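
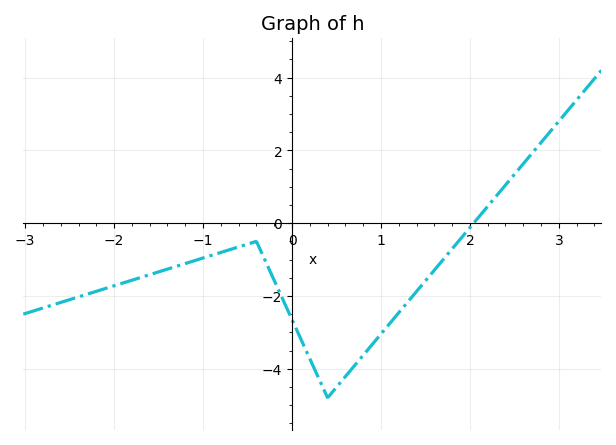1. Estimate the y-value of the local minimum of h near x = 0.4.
-4.8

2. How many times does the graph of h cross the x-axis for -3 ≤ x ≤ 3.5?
1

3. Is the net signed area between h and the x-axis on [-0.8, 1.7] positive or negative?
negative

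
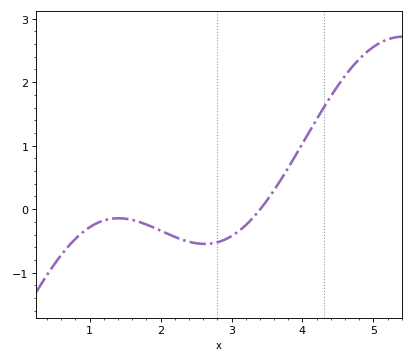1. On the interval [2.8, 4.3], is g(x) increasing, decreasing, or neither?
increasing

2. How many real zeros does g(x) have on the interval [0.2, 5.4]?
1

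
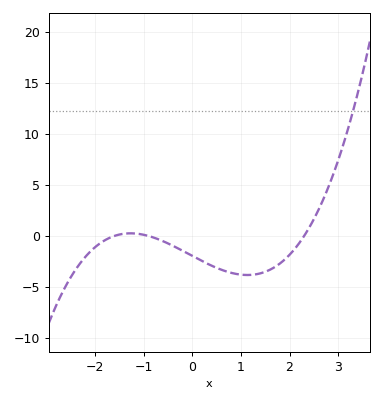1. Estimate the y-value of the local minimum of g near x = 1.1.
-4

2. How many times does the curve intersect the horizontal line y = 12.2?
1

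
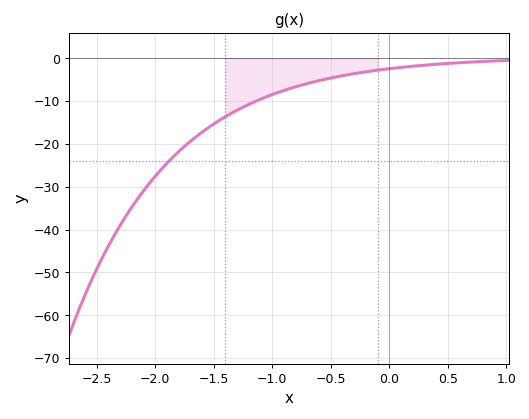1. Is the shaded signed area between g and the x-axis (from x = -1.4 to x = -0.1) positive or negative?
negative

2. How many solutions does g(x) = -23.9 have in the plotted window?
1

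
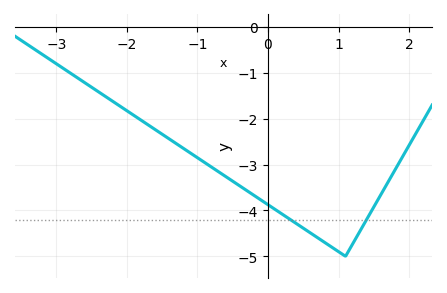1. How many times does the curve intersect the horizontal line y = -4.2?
2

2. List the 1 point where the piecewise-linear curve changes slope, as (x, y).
(1.1, -5)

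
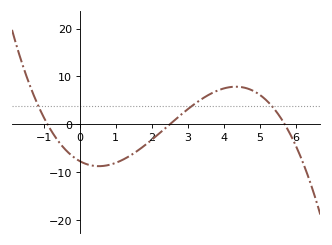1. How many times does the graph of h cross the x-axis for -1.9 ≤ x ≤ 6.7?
3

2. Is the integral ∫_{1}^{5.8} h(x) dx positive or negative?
positive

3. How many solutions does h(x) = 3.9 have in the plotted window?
3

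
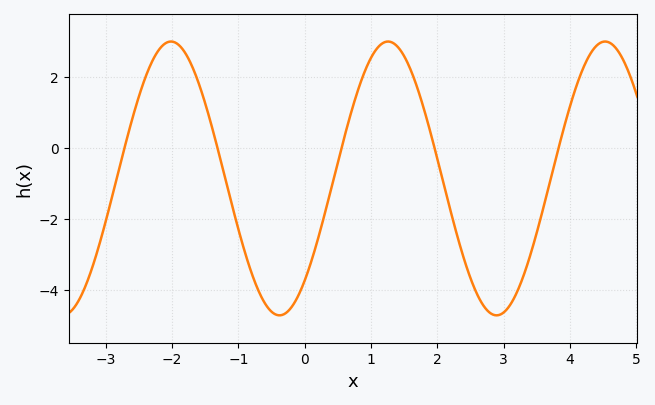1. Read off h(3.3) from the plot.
-3.6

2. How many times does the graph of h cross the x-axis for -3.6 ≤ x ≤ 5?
5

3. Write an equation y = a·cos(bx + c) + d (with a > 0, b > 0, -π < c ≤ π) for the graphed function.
y = 3.85cos(1.9x - 2.4) - 0.86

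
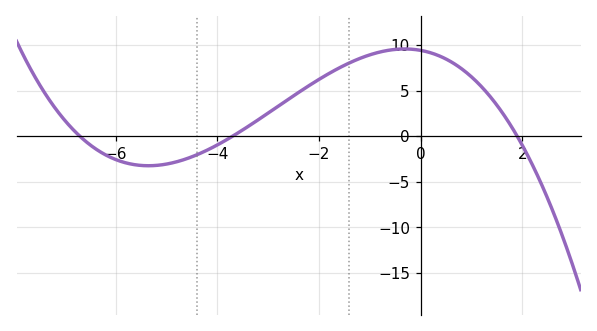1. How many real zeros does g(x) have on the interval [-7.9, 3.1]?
3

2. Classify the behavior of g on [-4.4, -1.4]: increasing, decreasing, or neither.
increasing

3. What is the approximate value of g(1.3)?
4.8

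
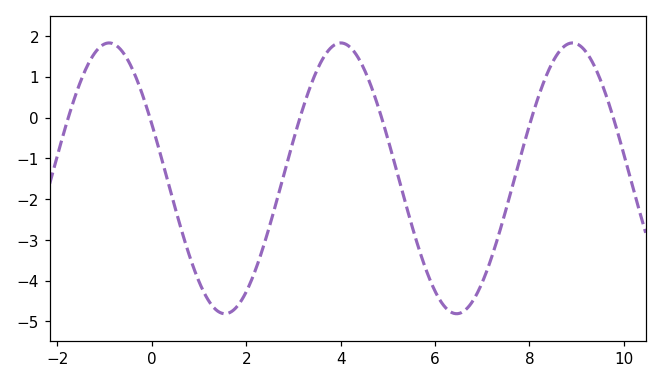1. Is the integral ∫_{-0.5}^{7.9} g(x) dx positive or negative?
negative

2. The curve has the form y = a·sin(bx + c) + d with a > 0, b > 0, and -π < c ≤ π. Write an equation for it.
y = 3.32sin(1.28x + 2.73) - 1.49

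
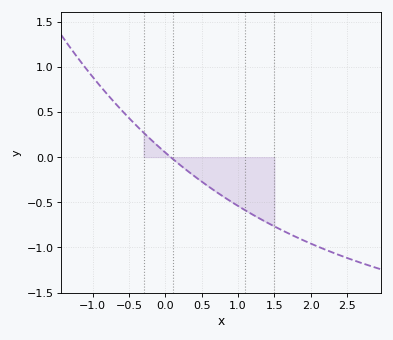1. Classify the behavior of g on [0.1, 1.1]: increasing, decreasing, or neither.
decreasing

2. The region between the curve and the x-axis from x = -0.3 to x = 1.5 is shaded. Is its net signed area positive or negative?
negative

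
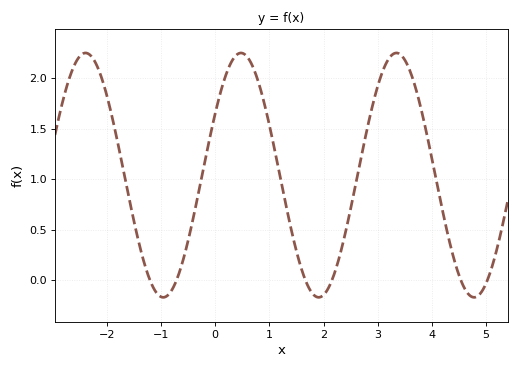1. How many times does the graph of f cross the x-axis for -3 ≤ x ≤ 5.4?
6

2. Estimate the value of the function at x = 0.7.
2.1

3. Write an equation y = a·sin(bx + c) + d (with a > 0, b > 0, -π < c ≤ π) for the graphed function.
y = 1.21sin(2.2x + 0.53) + 1.04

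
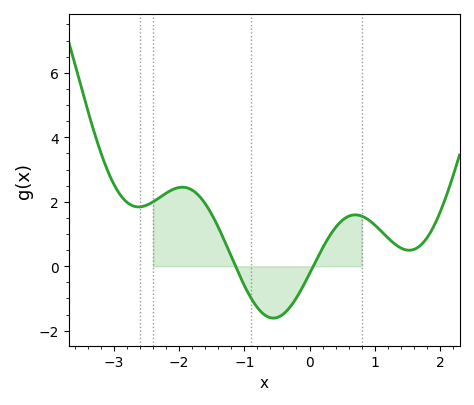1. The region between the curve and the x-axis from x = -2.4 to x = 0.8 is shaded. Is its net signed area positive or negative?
positive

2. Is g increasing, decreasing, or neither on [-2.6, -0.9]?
neither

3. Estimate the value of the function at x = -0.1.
-0.6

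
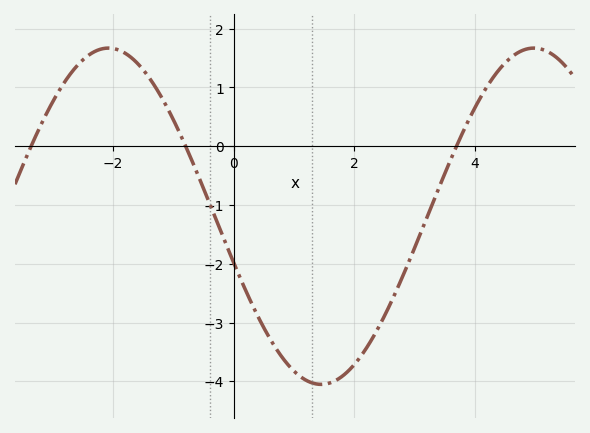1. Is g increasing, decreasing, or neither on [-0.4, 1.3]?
decreasing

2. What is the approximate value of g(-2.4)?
1.6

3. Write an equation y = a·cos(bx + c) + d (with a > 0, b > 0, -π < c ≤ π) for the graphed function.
y = 2.86cos(0.89x + 1.8) - 1.19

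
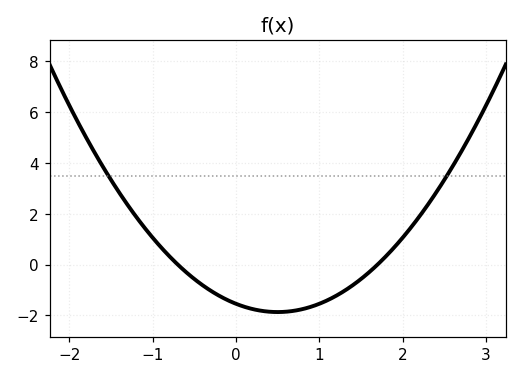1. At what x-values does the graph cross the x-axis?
-0.7, 1.7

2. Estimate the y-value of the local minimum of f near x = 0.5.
-1.8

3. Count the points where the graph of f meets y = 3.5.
2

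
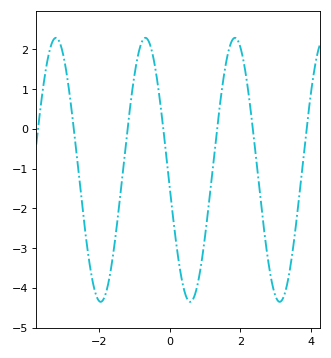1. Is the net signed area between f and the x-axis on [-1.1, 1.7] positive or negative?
negative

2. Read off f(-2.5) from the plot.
-1.8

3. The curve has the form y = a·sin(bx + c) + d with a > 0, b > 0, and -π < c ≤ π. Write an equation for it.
y = 3.32sin(2.5x - 3) - 1.03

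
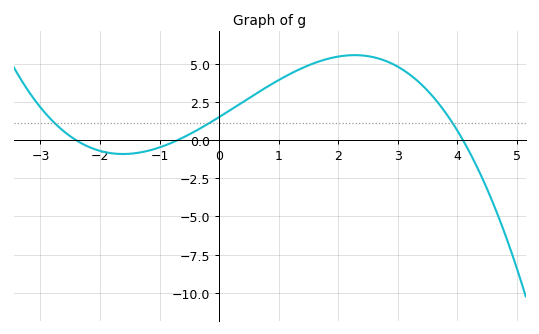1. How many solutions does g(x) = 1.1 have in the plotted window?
3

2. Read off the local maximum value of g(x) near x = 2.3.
5.58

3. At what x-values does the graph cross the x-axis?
-2.4, -0.7, 4.1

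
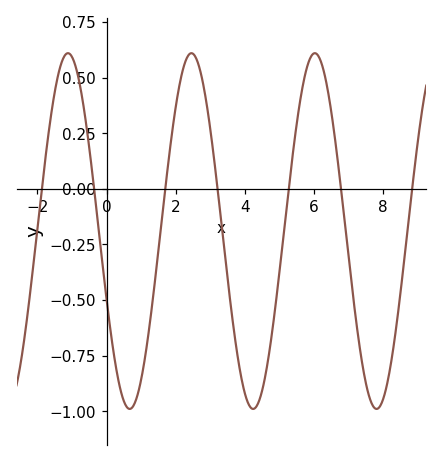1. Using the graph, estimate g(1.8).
0.135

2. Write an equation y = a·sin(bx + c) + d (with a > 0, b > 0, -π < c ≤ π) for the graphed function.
y = 0.8sin(1.76x - 2.75) - 0.19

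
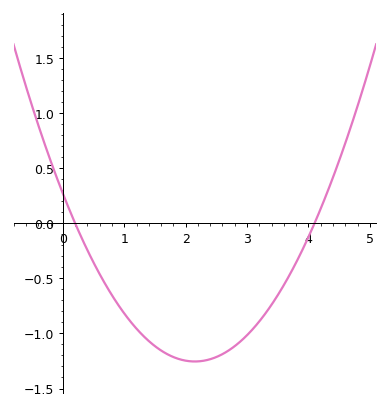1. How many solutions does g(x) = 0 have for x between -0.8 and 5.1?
2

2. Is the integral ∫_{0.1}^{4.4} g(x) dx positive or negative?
negative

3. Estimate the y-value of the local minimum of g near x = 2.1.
-1.25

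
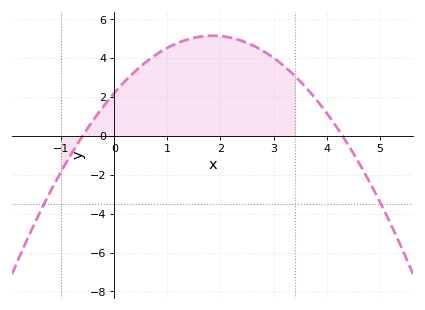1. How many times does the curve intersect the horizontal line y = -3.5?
2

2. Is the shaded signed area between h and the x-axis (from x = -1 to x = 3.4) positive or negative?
positive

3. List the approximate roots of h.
-0.6, 4.3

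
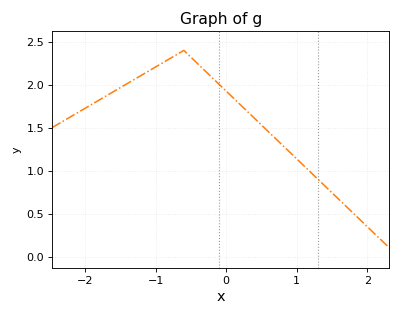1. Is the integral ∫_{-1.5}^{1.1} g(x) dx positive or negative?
positive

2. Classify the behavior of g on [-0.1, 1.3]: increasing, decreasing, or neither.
decreasing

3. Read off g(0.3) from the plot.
1.7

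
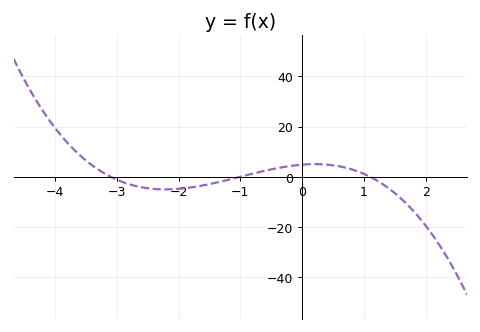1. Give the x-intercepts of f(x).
-3.1, -1, 1.1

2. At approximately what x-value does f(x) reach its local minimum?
-2.2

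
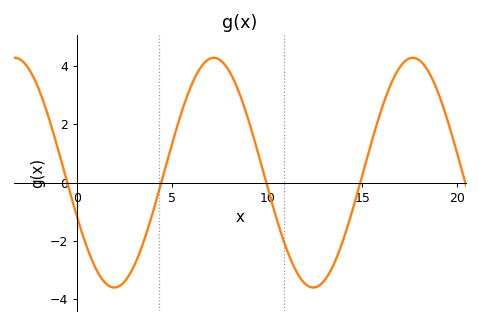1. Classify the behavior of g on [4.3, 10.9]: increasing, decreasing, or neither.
neither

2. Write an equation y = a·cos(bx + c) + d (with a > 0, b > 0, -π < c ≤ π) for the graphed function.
y = 3.94cos(0.6x + 1.97) + 0.34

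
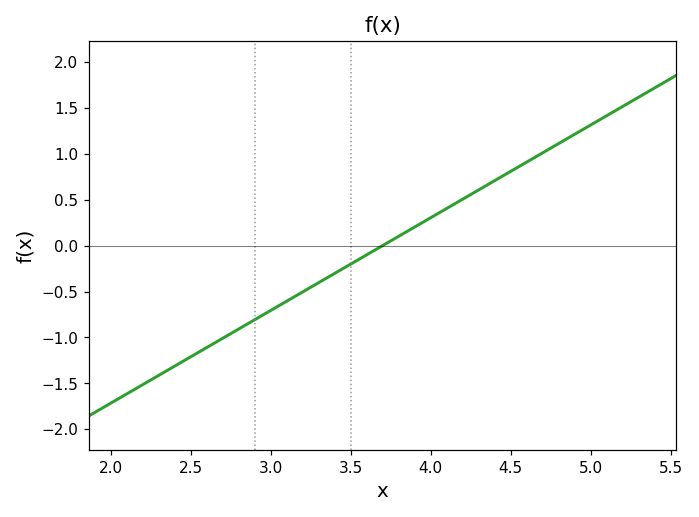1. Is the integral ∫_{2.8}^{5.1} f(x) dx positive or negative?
positive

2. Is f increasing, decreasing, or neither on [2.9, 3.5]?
increasing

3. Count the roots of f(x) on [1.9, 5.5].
1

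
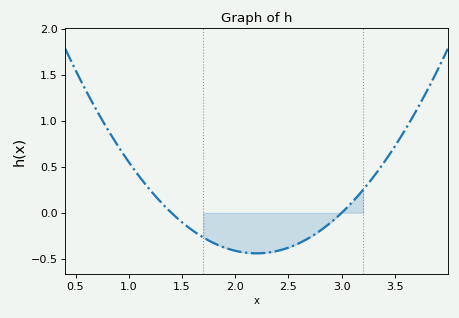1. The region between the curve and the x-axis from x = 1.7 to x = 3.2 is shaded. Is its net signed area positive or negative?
negative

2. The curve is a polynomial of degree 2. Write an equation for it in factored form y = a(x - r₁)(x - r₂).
y = 0.69(x - 1.4)(x - 3)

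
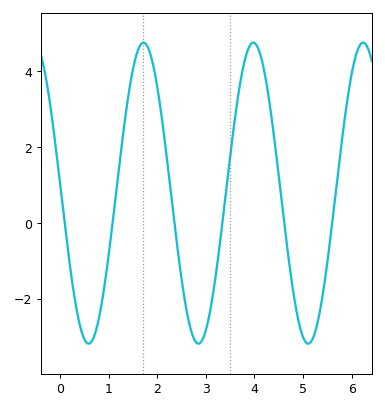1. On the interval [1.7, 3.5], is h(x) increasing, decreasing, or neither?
neither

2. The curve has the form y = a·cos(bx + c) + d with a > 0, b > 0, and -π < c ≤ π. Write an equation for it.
y = 3.97cos(2.78x + 1.51) + 0.78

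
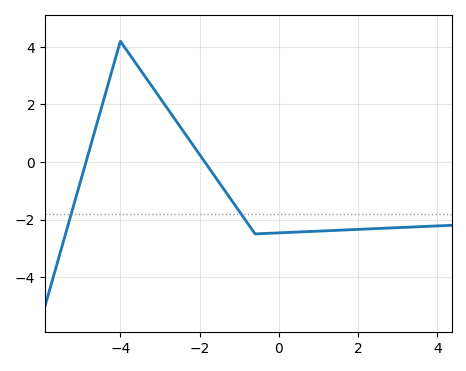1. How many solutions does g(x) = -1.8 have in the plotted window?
2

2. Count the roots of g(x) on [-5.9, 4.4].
2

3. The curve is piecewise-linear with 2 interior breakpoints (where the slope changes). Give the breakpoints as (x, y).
(-4, 4.2); (-0.6, -2.5)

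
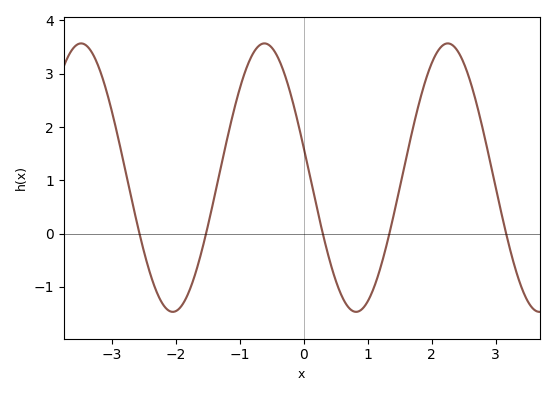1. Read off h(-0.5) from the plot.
3.5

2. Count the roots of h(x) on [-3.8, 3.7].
5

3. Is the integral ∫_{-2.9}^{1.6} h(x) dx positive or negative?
positive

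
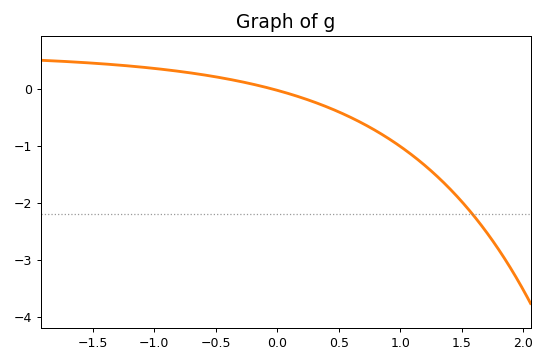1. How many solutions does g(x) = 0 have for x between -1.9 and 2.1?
1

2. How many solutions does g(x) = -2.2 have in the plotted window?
1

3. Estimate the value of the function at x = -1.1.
0.376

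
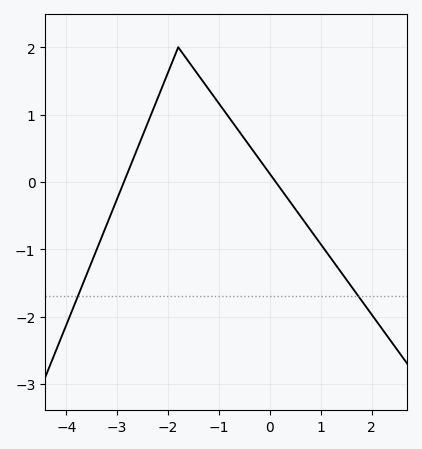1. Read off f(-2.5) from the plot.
0.7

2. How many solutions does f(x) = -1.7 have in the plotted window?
2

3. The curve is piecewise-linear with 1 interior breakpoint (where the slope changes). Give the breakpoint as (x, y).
(-1.8, 2)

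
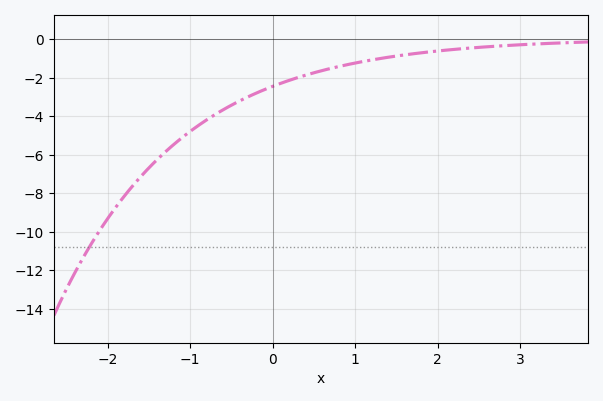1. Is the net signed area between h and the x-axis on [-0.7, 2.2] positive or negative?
negative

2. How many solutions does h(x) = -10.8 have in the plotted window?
1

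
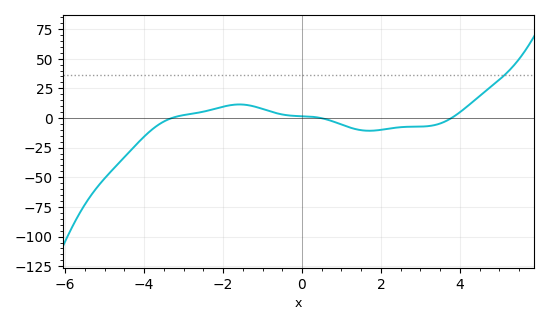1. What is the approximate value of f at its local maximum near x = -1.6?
11.4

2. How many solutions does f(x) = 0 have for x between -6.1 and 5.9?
3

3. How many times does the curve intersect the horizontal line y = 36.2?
1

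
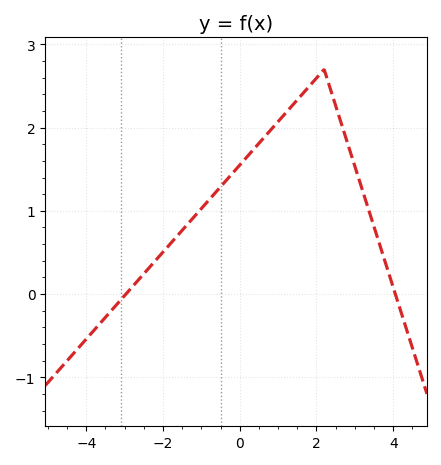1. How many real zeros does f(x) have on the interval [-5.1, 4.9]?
2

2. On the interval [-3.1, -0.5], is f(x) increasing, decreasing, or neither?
increasing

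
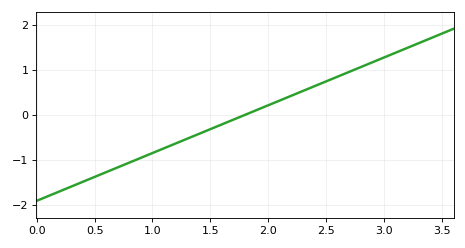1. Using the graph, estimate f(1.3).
-0.53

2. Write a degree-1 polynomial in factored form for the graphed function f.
y = 1.06(x - 1.8)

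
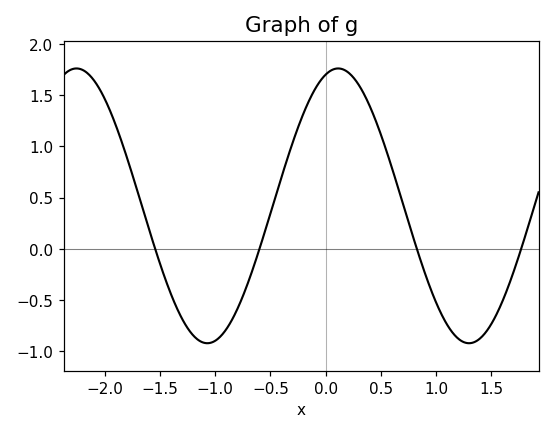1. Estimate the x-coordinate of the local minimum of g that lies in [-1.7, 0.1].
-1.07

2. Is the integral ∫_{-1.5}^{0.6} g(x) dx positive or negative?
positive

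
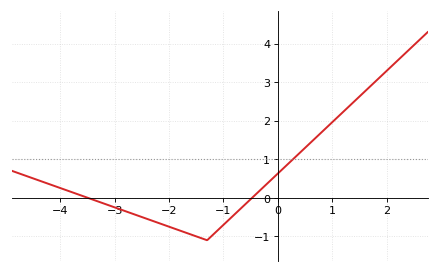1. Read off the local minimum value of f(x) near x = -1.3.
-1.1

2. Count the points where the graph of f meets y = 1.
1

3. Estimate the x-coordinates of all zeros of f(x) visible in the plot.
-3.49, -0.474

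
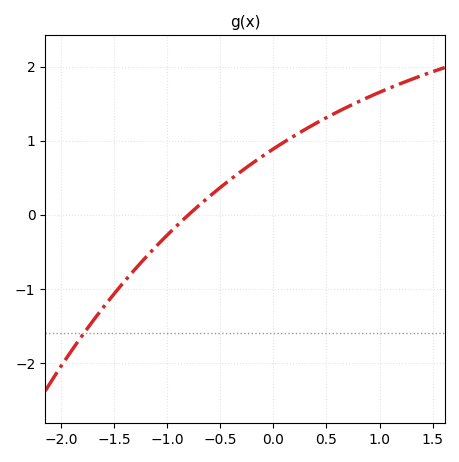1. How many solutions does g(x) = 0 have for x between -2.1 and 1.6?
1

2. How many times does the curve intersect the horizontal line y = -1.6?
1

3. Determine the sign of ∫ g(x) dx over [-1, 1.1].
positive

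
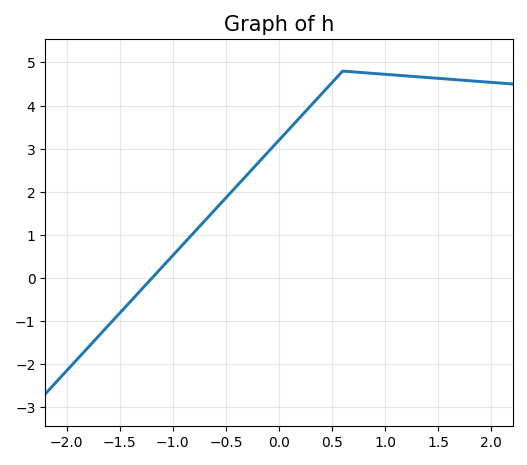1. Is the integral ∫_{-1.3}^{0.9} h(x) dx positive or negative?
positive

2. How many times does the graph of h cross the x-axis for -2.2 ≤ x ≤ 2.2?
1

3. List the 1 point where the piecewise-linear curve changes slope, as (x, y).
(0.6, 4.8)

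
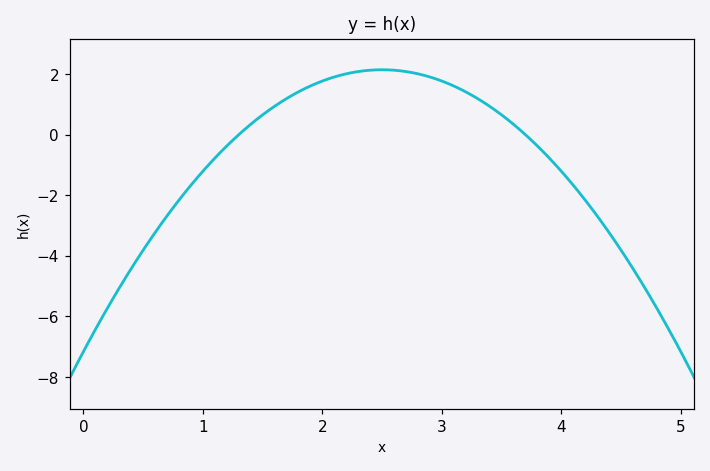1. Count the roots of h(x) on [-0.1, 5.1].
2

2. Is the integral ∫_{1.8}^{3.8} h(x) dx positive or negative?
positive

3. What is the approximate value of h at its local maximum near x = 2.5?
2.15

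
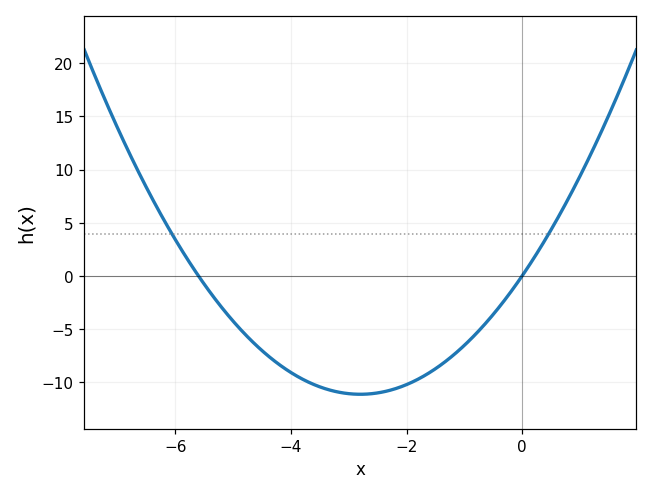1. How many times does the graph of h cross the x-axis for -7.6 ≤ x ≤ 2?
2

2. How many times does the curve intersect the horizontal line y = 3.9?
2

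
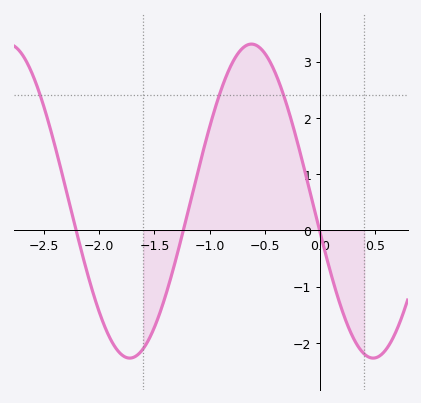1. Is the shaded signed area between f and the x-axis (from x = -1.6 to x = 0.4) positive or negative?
positive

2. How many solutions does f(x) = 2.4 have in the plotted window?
3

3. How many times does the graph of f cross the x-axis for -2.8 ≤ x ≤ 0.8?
3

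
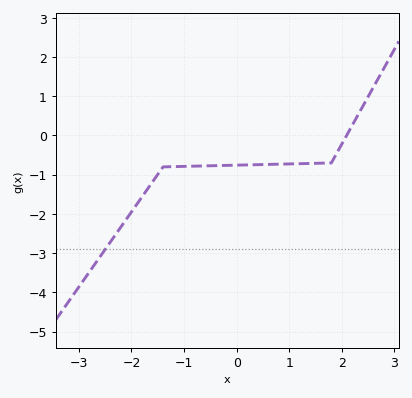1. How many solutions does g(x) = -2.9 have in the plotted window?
1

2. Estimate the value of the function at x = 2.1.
0.024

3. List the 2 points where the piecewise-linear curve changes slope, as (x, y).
(-1.4, -0.8); (1.8, -0.7)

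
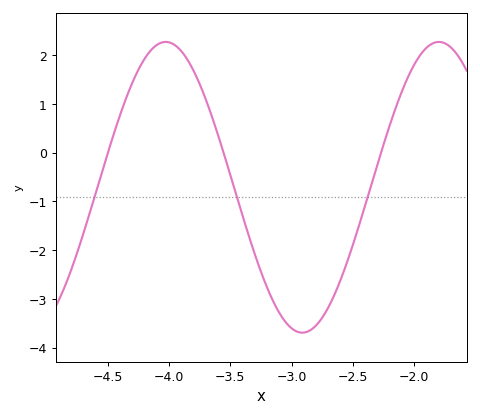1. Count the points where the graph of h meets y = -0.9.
3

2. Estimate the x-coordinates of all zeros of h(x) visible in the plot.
-4.5, -3.55, -2.25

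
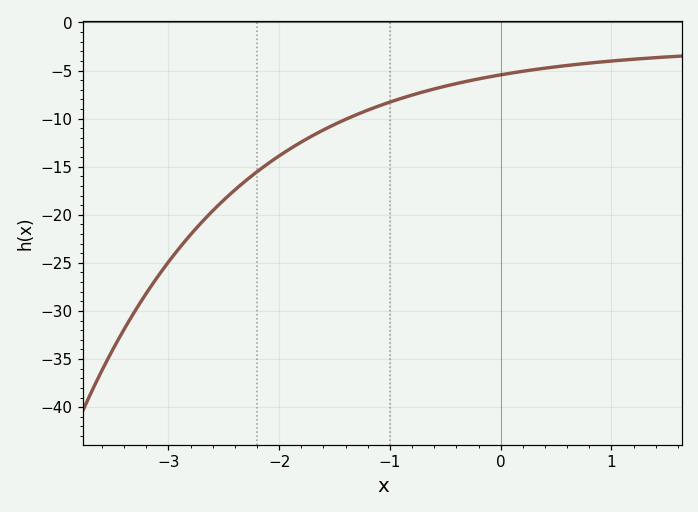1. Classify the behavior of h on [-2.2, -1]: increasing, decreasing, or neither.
increasing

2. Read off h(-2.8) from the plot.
-22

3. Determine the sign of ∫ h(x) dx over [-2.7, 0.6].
negative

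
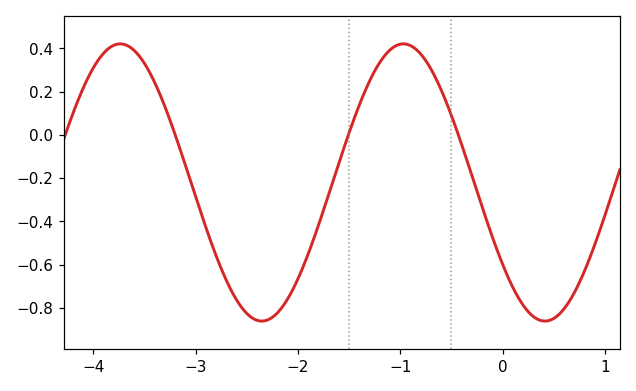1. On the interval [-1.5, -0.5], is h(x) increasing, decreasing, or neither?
neither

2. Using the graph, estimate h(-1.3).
0.248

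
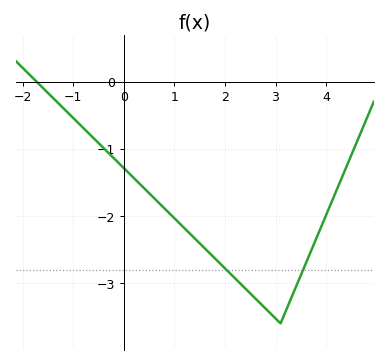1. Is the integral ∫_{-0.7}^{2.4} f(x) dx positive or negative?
negative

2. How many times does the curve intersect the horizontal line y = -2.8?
2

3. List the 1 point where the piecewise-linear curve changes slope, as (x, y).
(3.1, -3.6)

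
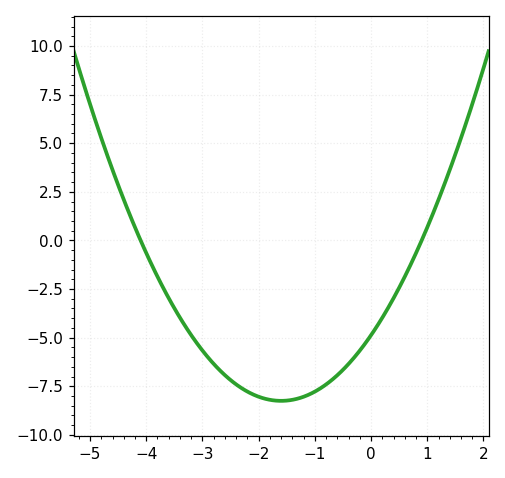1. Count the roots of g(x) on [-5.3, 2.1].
2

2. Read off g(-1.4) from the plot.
-8.2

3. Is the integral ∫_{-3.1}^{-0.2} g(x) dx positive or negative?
negative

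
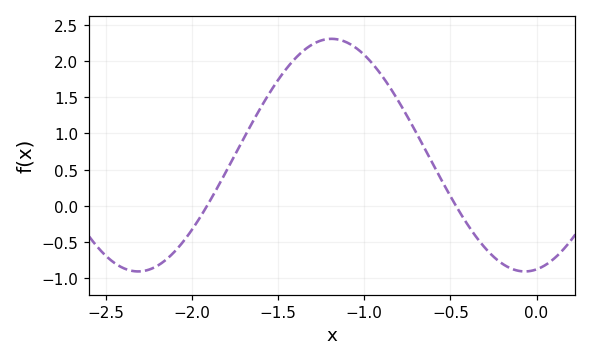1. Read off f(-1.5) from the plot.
1.75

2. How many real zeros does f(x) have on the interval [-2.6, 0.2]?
2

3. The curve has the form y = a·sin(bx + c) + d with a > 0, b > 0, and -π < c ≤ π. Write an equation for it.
y = 1.61sin(2.8x - 1.4) + 0.7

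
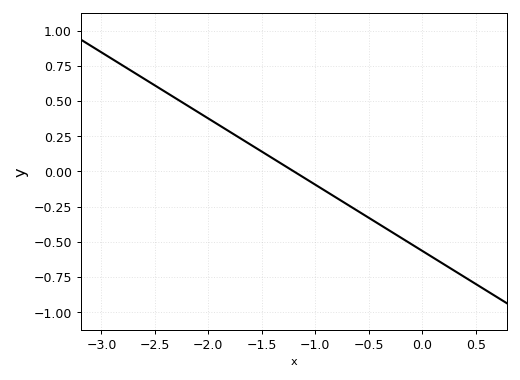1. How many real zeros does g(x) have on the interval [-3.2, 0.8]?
1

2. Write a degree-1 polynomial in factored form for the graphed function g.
y = -0.47(x + 1.2)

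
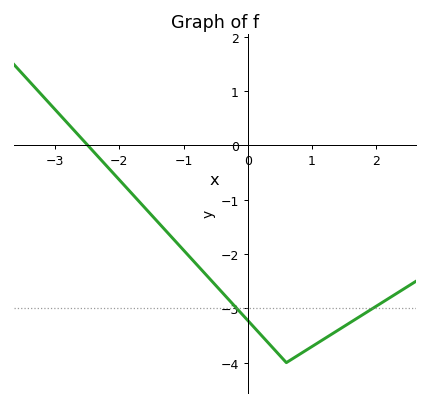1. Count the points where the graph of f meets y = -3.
2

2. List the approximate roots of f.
-2.5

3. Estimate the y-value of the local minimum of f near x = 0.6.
-4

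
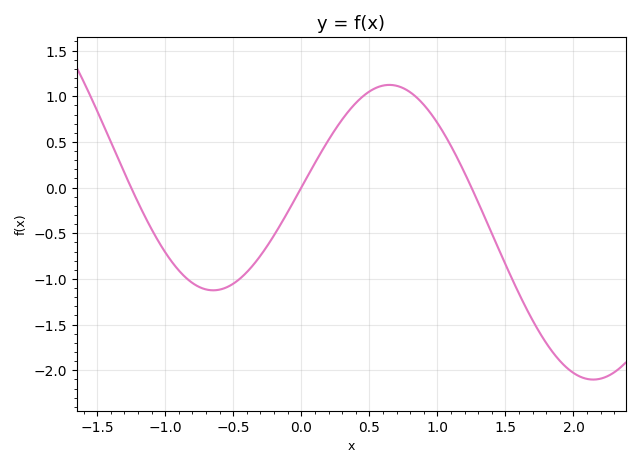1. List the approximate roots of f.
-1.3, 0, 1.3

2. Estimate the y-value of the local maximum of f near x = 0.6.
1.1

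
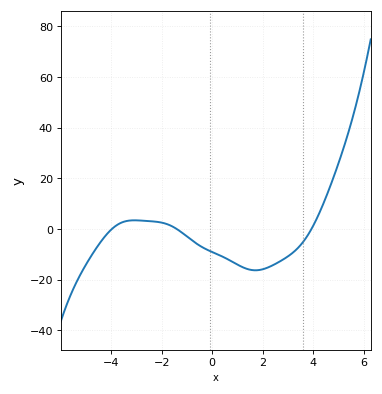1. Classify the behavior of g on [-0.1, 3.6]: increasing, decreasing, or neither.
neither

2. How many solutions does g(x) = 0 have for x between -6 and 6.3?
3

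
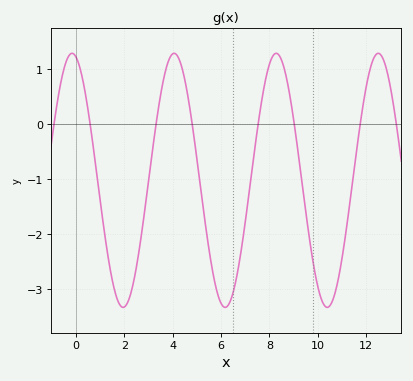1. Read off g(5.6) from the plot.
-2.54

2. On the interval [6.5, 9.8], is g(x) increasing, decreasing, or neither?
neither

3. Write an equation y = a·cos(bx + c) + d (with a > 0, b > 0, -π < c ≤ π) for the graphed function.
y = 2.31cos(1.49x + 0.23) - 1.02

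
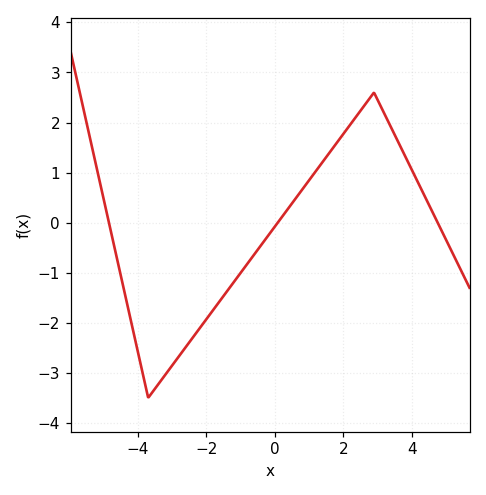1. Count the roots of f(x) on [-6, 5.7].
3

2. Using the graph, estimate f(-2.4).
-2.3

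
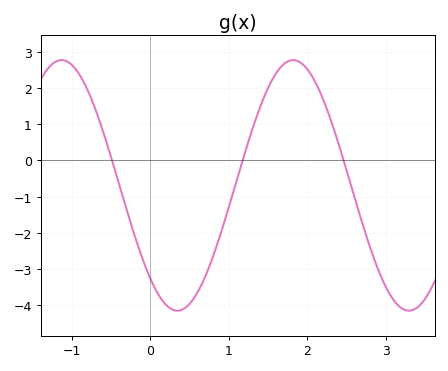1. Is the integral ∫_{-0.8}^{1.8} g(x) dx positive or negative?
negative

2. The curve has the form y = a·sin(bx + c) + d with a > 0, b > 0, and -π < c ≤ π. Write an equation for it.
y = 3.47sin(2.13x - 2.3) - 0.69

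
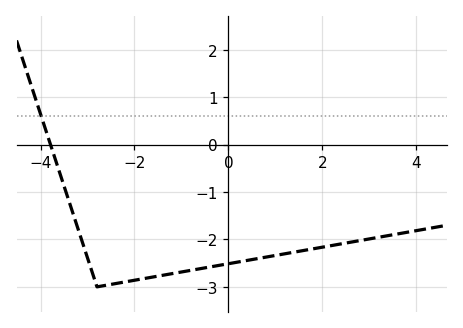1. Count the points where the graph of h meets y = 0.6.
1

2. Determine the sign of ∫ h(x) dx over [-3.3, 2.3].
negative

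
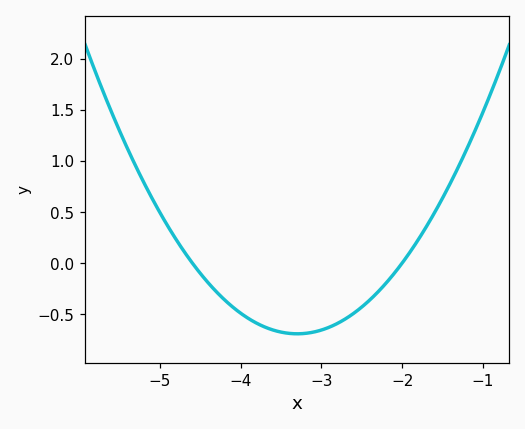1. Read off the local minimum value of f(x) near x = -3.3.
-0.693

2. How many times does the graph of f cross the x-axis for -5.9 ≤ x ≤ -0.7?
2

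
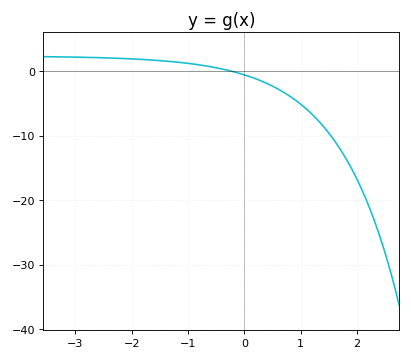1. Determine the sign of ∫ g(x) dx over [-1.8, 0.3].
positive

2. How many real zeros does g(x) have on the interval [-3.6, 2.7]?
1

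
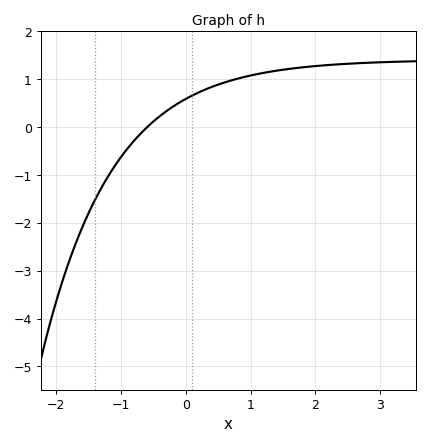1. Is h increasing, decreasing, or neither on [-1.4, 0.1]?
increasing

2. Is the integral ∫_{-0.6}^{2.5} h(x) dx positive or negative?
positive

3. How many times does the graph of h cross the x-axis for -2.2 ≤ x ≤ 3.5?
1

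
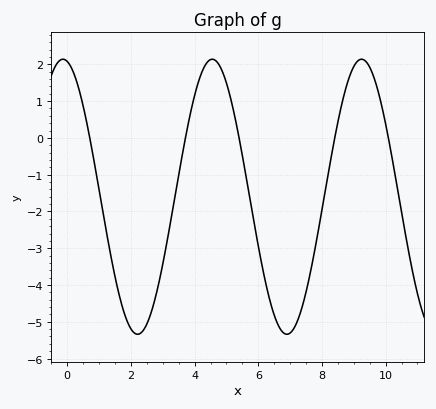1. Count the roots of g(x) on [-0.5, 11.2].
5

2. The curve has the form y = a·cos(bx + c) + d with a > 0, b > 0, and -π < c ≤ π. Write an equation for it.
y = 3.74cos(1.34x + 0.18) - 1.6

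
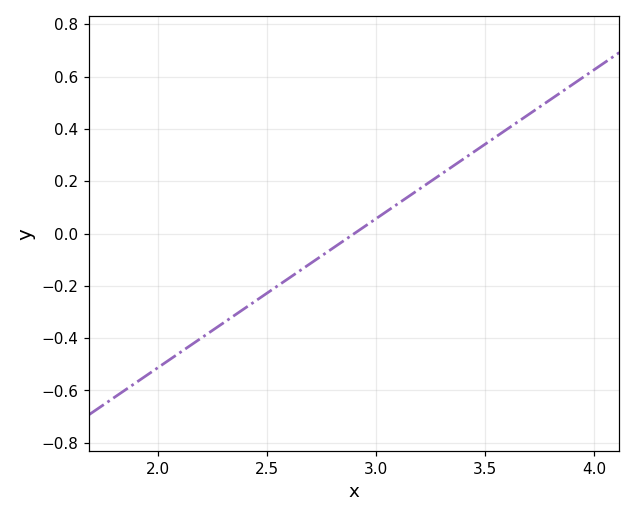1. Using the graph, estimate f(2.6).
-0.171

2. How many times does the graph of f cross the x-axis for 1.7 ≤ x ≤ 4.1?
1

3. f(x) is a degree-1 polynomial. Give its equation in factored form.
y = 0.57(x - 2.9)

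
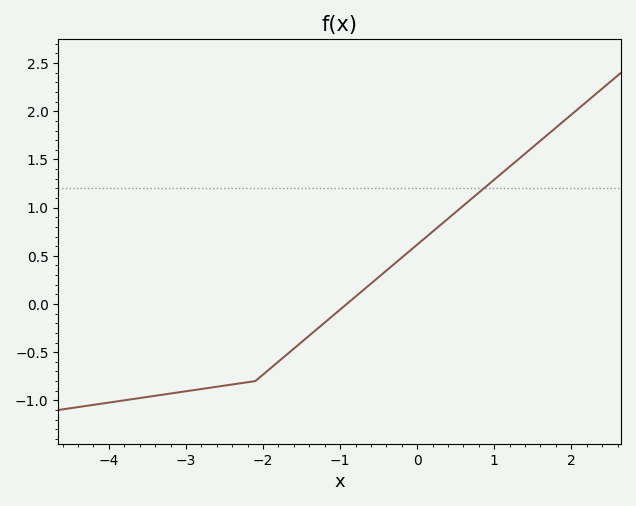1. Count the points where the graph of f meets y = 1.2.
1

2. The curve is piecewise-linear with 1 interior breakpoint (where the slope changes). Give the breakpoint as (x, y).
(-2.1, -0.8)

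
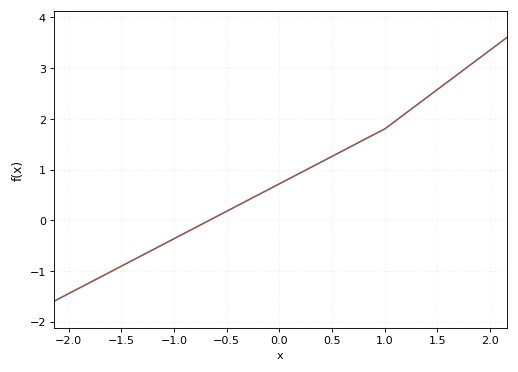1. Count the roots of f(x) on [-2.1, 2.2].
1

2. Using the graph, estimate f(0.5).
1.3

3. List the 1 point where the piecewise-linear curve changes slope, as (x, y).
(1, 1.8)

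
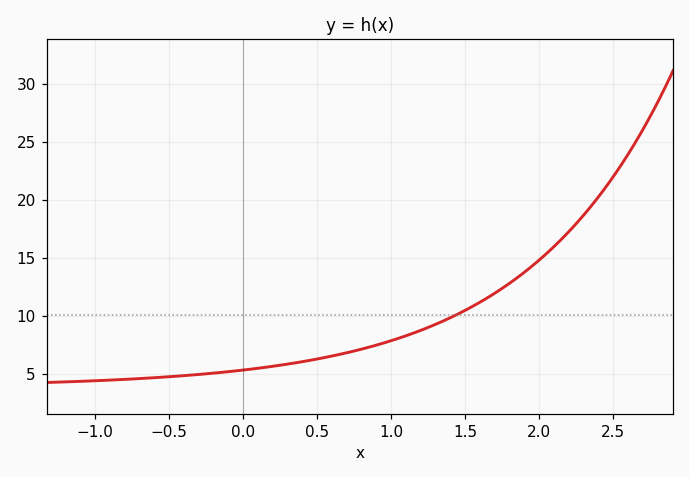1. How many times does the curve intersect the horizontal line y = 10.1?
1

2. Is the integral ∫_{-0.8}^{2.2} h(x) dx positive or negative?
positive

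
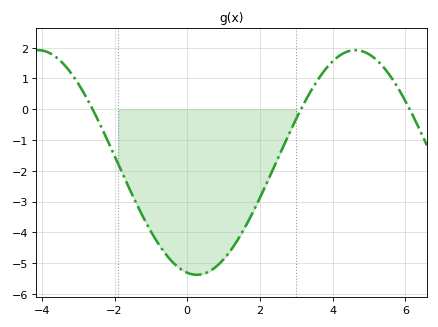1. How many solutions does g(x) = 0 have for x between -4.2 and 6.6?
3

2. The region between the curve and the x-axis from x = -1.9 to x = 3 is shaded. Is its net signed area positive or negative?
negative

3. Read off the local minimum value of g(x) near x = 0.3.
-5.38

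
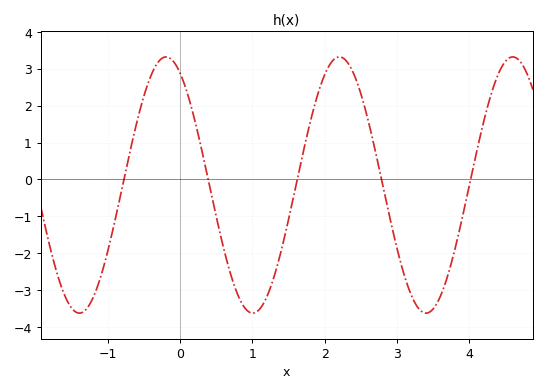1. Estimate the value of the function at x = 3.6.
-3.17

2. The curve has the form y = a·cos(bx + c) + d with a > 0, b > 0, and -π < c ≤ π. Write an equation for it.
y = 3.47cos(2.62x + 0.51) - 0.15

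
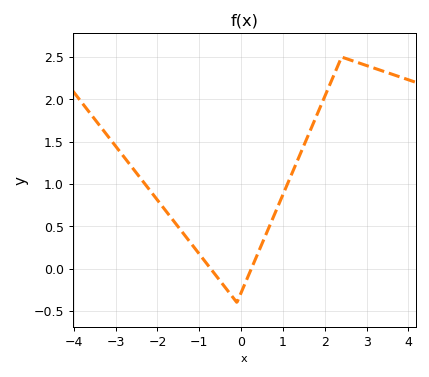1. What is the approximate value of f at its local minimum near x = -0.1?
-0.399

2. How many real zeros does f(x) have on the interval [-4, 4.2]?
2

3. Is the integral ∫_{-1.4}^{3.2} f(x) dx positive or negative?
positive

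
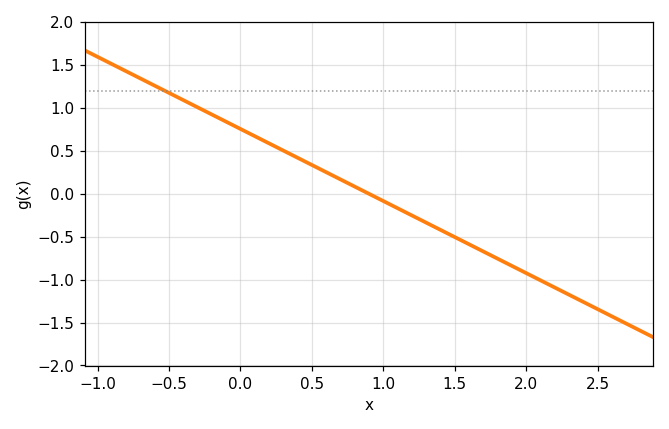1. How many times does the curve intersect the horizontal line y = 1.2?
1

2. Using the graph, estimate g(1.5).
-0.504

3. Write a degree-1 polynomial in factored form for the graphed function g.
y = -0.84(x - 0.9)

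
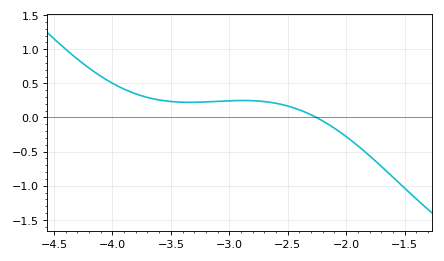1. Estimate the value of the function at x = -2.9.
0.25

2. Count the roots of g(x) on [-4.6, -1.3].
1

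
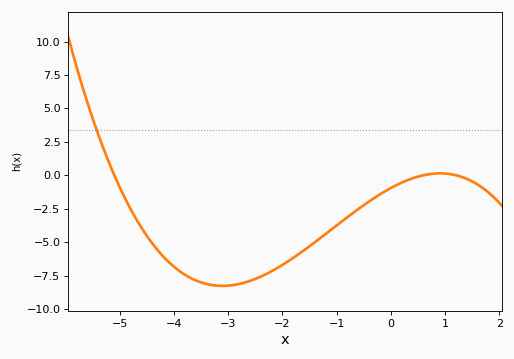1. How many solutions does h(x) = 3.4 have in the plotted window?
1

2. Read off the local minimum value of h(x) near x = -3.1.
-8.5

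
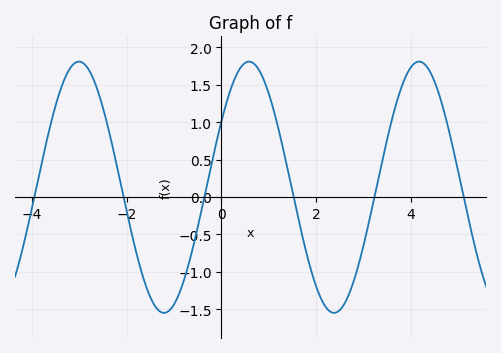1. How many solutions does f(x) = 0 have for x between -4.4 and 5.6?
6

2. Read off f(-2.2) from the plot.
0.4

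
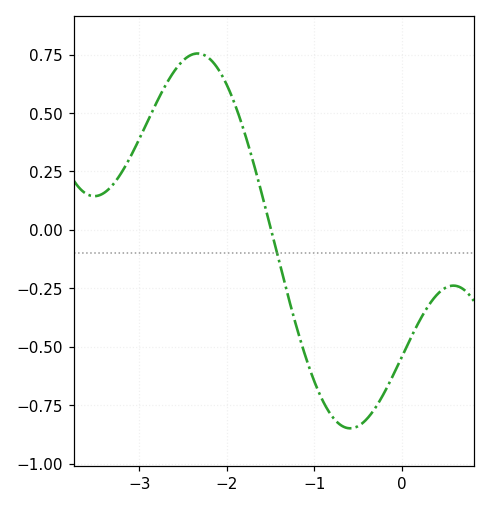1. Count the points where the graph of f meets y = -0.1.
1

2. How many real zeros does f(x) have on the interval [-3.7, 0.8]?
1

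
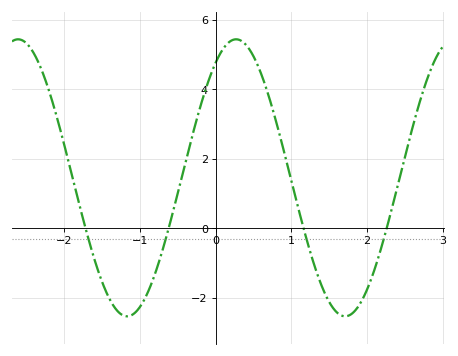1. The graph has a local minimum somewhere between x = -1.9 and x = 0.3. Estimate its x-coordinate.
-1.17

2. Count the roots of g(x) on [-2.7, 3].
4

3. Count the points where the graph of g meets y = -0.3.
4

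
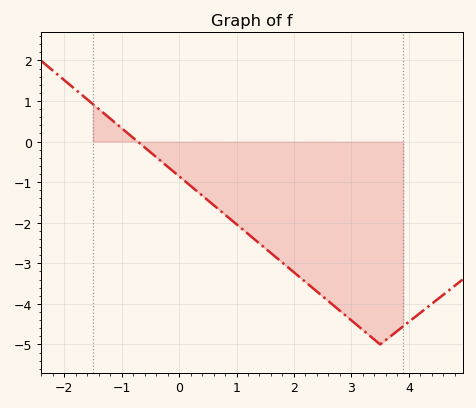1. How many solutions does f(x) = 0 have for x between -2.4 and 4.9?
1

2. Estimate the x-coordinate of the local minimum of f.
3.5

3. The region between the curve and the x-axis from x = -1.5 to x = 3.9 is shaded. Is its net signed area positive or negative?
negative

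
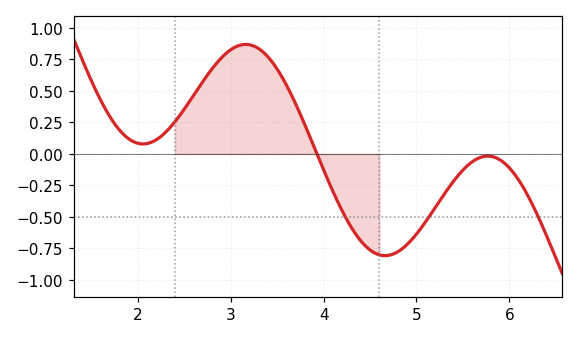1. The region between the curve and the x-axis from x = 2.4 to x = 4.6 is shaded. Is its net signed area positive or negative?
positive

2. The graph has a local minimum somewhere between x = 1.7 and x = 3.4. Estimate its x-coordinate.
2.1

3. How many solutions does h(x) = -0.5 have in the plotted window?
3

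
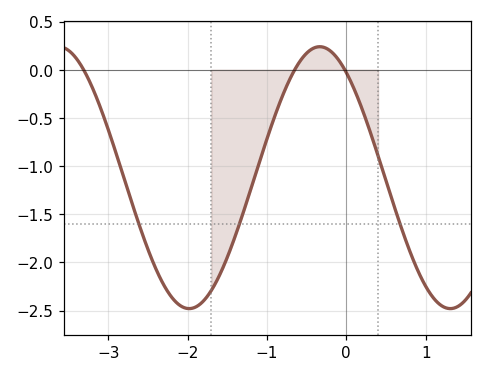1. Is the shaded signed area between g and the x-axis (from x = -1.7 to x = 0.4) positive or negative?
negative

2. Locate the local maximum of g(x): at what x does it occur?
-0.335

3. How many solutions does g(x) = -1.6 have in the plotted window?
3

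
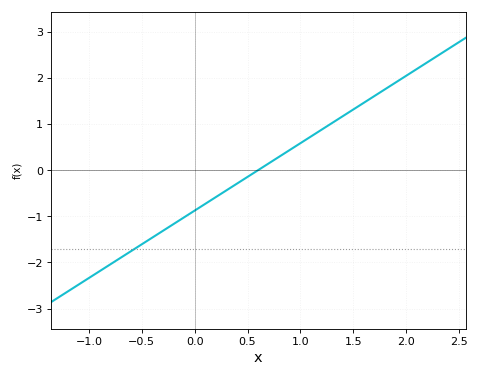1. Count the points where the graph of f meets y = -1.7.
1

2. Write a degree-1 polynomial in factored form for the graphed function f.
y = 1.46(x - 0.6)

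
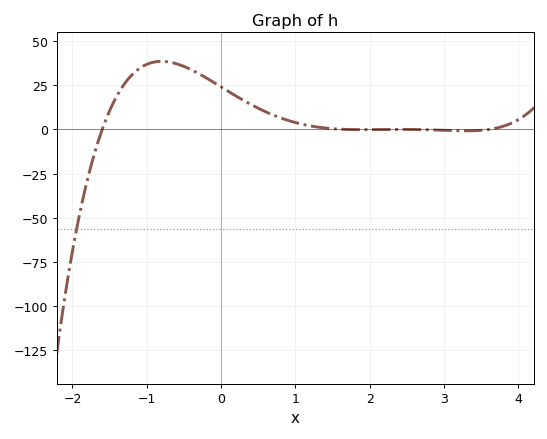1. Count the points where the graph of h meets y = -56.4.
1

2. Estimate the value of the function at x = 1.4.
0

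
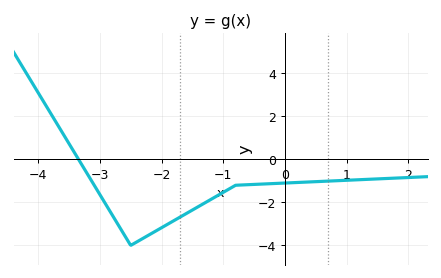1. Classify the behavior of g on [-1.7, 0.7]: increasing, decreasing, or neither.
increasing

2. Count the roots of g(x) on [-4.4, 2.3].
1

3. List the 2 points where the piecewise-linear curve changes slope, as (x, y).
(-2.5, -4); (-0.8, -1.2)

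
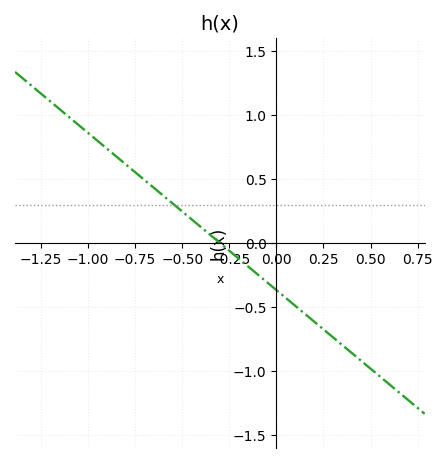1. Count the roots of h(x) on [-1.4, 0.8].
1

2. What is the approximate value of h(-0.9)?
0.738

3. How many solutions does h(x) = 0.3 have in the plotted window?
1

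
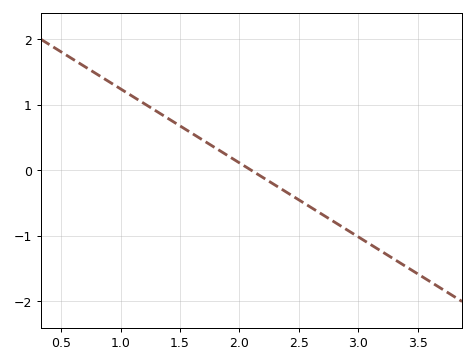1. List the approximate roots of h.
2.1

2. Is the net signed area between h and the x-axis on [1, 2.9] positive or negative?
positive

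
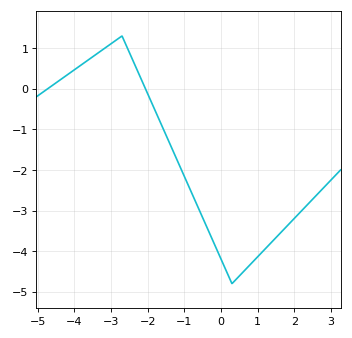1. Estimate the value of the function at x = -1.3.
-1.5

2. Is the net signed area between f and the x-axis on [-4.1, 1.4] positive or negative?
negative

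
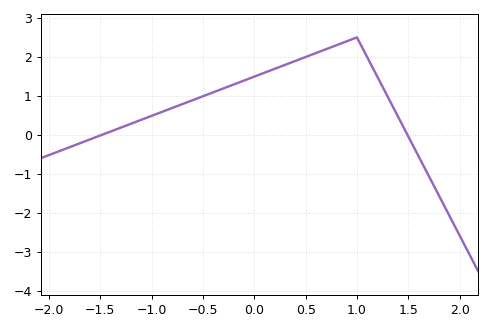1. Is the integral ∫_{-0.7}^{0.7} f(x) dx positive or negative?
positive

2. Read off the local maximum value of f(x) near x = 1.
2.5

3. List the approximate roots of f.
-1.49, 1.49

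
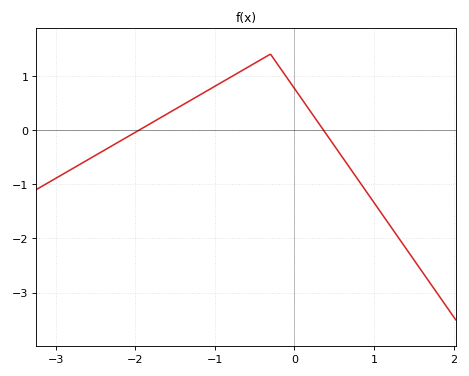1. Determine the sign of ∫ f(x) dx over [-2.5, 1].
positive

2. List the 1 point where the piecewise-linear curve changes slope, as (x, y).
(-0.3, 1.4)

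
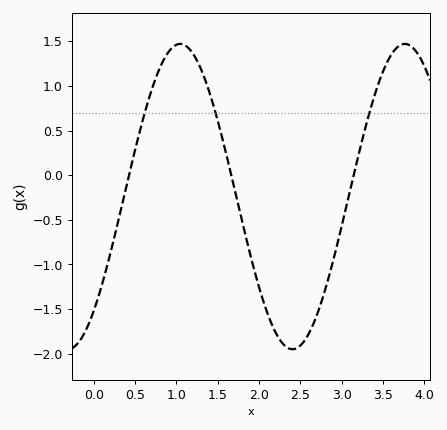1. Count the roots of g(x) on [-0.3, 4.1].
3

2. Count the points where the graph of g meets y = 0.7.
3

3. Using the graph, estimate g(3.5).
1.15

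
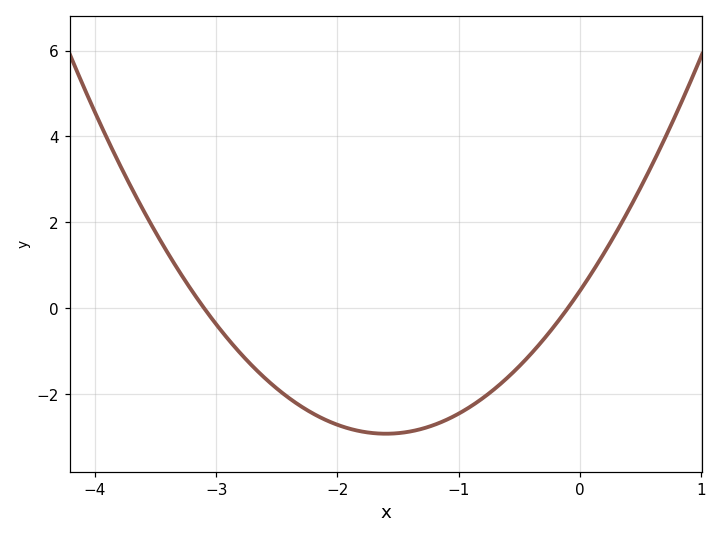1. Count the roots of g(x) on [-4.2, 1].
2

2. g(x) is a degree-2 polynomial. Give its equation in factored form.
y = 1.3(x + 3.1)(x + 0.1)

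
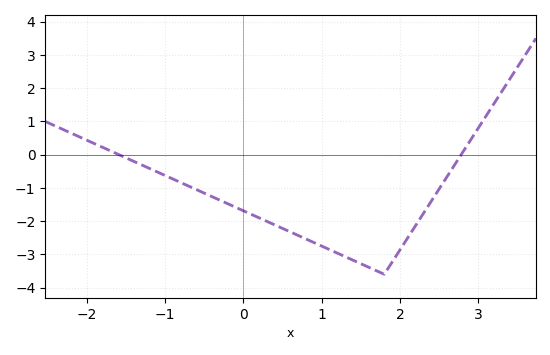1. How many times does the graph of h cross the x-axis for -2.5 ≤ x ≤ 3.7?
2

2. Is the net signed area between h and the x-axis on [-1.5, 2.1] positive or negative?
negative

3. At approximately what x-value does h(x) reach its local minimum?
1.8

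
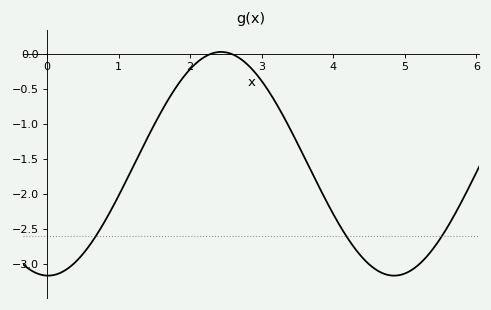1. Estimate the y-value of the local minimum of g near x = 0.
-3.17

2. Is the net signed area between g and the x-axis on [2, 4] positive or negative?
negative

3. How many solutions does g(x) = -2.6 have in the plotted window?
3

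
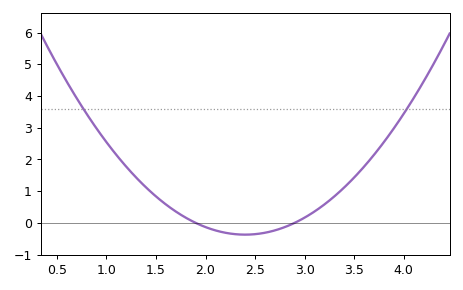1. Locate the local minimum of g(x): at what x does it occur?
2.4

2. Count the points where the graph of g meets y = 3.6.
2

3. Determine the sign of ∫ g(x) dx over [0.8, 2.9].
positive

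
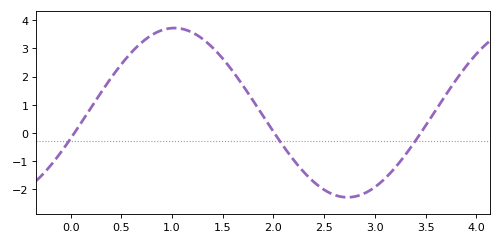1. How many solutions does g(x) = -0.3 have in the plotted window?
3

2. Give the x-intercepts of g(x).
0.038, 2.01, 3.45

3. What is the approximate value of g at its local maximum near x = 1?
3.72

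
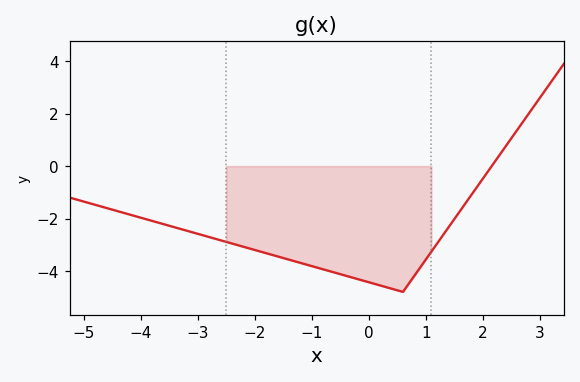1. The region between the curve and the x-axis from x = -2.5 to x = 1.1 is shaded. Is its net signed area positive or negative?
negative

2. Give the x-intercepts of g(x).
2.2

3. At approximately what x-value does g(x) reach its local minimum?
0.6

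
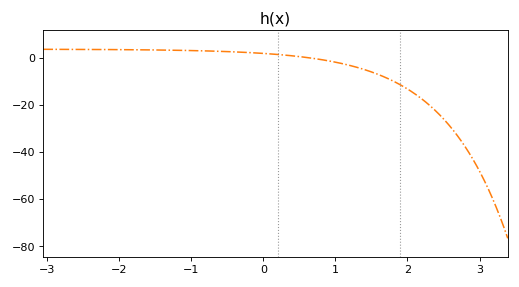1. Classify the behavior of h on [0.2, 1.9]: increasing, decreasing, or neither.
decreasing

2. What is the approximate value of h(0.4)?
0.853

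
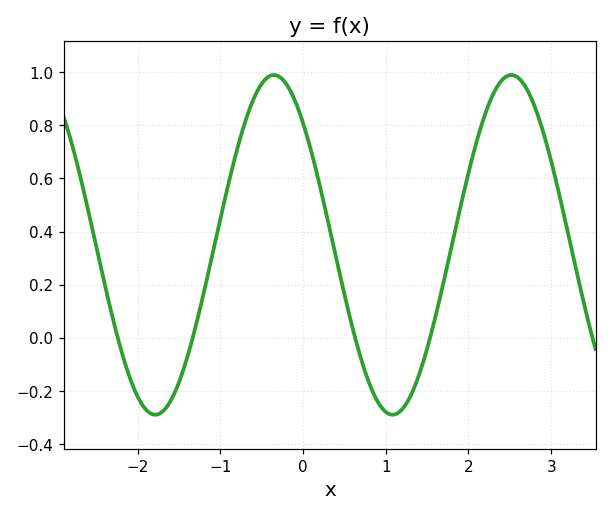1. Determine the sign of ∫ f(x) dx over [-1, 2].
positive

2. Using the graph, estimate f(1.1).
-0.29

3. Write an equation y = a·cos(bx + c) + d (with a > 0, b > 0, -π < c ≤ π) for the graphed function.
y = 0.64cos(2.19x + 0.77) + 0.35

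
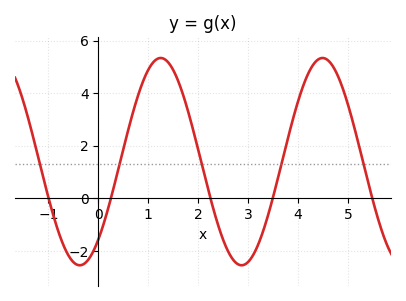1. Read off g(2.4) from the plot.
-1.02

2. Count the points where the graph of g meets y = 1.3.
5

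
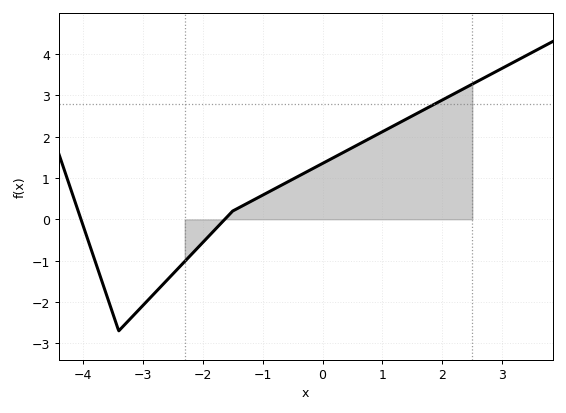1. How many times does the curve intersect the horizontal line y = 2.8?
1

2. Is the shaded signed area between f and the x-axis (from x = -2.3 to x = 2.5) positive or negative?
positive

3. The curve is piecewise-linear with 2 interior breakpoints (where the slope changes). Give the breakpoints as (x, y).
(-3.4, -2.7); (-1.5, 0.2)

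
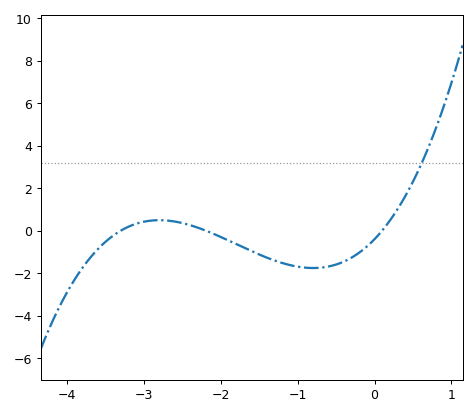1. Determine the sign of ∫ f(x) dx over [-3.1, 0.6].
negative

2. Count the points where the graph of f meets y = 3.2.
1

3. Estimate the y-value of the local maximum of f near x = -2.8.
0.4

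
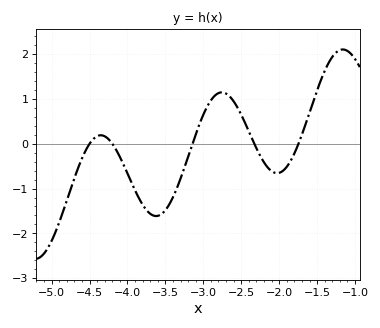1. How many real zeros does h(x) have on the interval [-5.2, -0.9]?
5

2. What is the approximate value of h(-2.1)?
-0.612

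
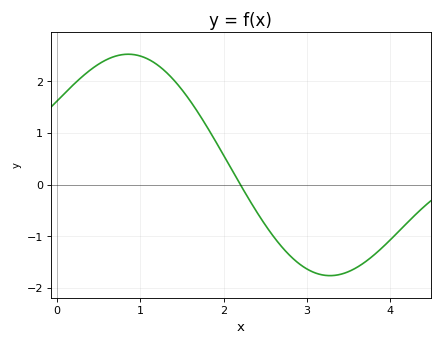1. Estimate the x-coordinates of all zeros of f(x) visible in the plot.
2.2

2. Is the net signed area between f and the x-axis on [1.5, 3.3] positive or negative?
negative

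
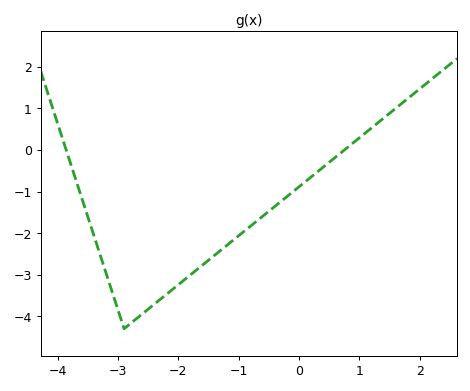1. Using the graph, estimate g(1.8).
1.24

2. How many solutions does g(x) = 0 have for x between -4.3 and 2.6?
2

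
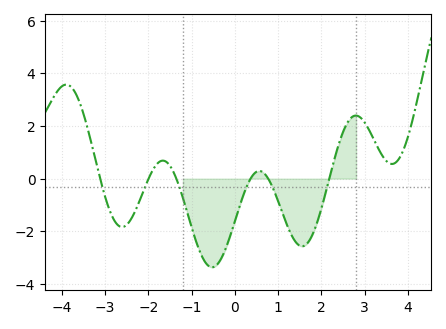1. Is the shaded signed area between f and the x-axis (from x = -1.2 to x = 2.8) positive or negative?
negative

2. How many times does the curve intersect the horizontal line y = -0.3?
6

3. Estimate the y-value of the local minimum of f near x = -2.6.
-1.8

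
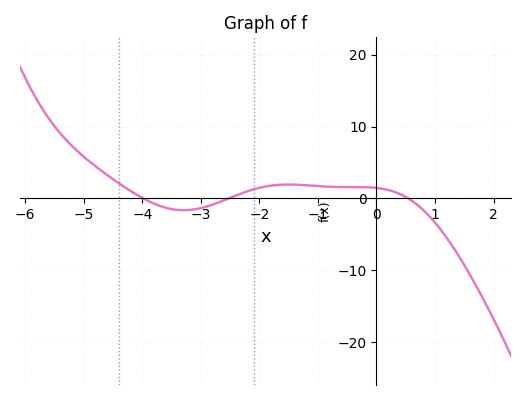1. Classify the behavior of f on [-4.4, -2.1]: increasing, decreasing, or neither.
neither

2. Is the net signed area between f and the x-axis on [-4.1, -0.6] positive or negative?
positive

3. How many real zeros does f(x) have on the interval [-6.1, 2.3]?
3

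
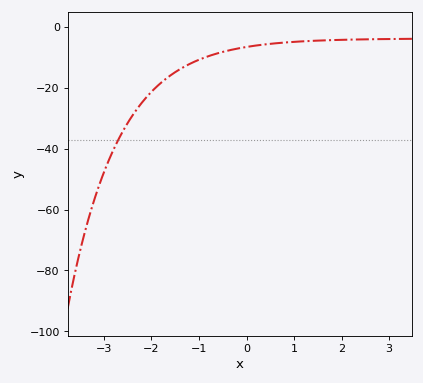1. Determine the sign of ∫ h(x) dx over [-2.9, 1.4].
negative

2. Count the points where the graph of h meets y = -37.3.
1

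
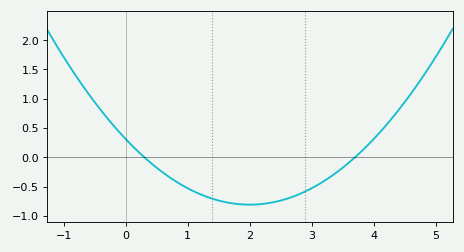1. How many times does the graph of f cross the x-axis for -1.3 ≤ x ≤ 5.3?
2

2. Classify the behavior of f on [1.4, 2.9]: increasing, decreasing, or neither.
neither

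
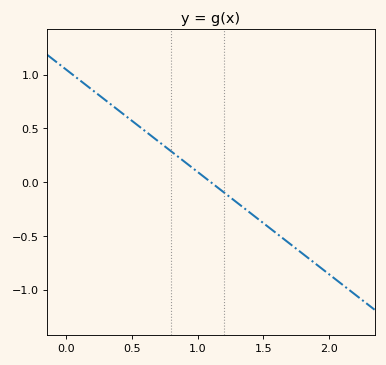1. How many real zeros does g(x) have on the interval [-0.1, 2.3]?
1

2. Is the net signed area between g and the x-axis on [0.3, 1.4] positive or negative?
positive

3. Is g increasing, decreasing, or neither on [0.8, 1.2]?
decreasing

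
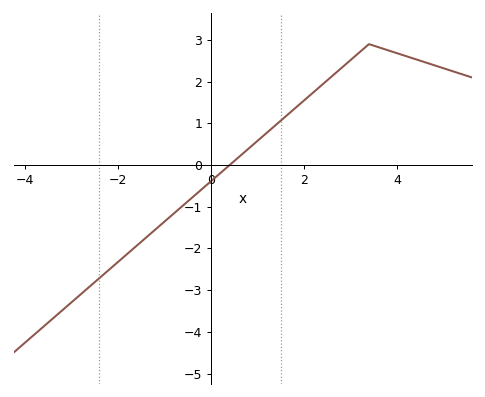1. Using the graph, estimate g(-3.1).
-3.39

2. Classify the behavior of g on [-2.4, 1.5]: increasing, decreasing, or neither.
increasing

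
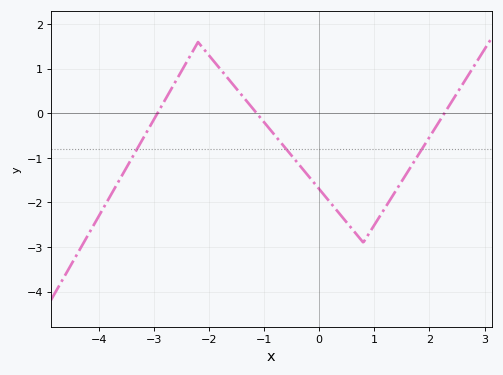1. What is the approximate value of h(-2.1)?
1.4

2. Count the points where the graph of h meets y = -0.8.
3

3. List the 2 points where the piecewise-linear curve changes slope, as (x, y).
(-2.2, 1.6); (0.8, -2.9)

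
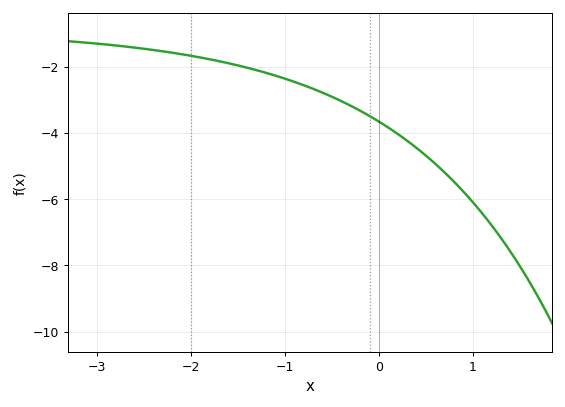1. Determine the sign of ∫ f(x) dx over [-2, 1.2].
negative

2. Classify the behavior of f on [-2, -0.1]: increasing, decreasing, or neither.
decreasing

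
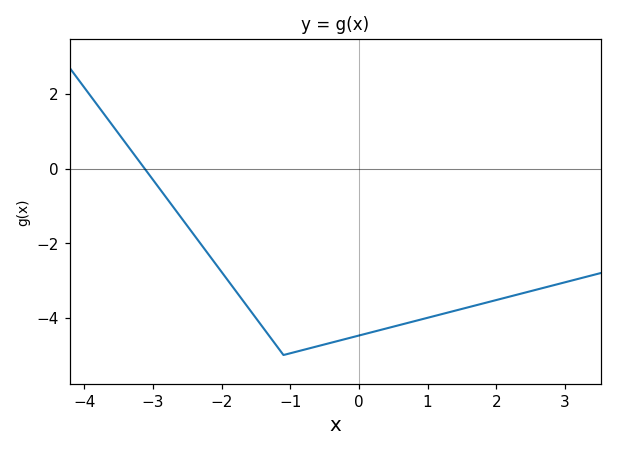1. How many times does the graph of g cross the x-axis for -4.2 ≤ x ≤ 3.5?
1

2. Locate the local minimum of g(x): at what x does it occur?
-1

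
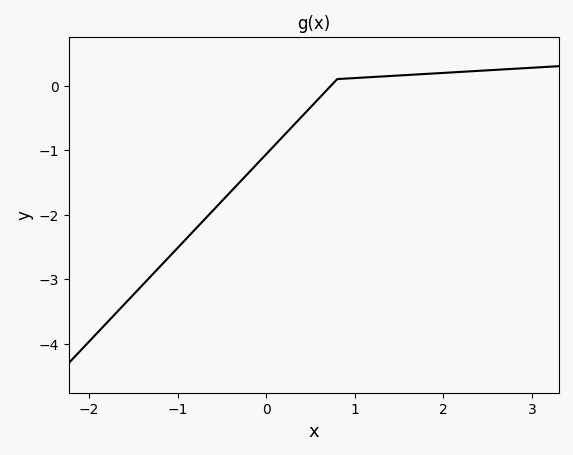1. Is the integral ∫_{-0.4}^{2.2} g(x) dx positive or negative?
negative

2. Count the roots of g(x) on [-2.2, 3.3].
1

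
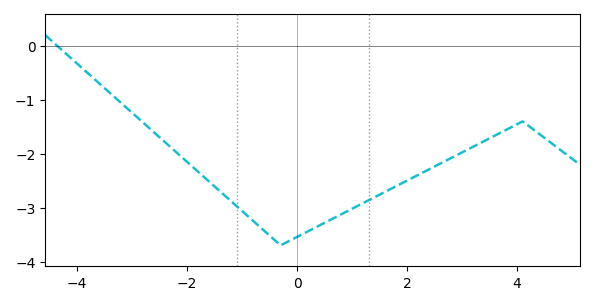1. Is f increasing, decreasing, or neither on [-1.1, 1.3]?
neither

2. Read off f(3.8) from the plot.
-1.6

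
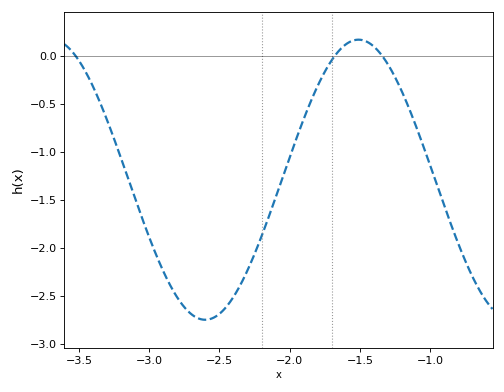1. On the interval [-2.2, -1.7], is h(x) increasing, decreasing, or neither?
increasing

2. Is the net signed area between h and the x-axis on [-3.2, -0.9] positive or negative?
negative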